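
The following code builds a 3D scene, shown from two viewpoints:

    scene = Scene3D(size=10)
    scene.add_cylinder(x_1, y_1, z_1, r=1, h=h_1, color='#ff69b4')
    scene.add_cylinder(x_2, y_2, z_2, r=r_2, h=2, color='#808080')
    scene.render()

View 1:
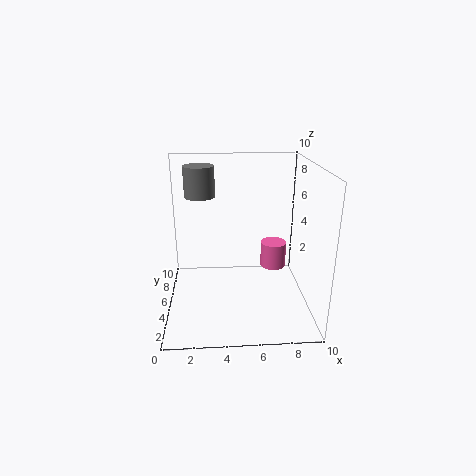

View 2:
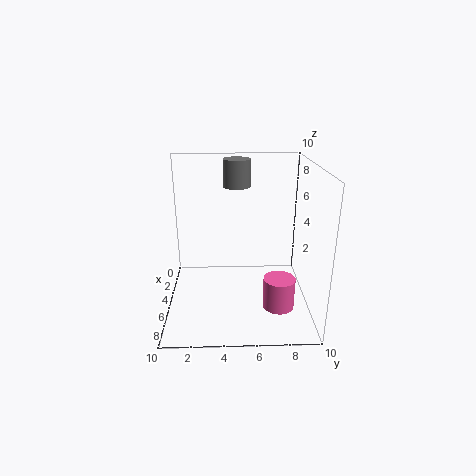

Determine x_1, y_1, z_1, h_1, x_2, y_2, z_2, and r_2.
x_1 = 8
y_1 = 7.5
z_1 = 1.5
h_1 = 2
x_2 = 2.5
y_2 = 5
z_2 = 8
r_2 = 1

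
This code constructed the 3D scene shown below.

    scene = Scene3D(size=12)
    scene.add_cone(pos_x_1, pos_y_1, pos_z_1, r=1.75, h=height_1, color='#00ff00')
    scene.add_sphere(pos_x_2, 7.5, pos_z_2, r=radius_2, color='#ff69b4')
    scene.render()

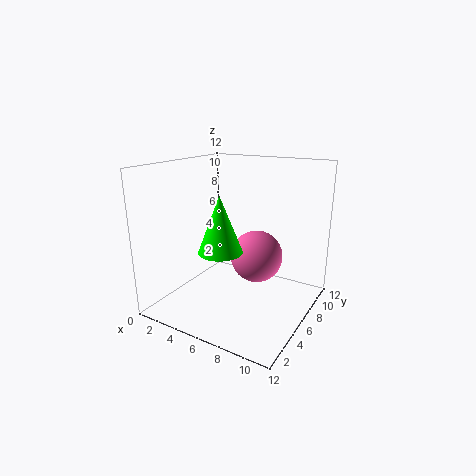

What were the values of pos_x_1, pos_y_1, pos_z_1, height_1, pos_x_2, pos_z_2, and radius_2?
pos_x_1 = 5.75, pos_y_1 = 3.75, pos_z_1 = 5.5, height_1 = 4.5, pos_x_2 = 7, pos_z_2 = 4, radius_2 = 2.25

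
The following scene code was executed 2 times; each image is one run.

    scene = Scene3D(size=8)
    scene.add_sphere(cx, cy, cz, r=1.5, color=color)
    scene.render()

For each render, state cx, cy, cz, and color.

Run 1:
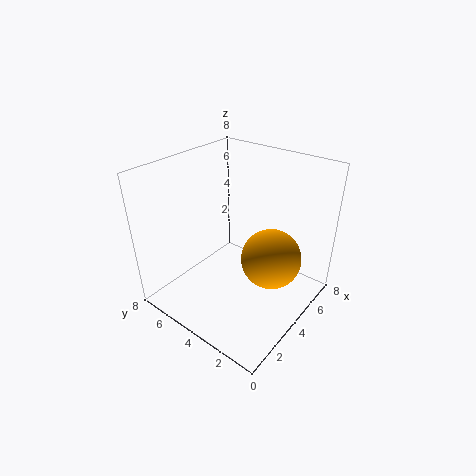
cx = 3.5
cy = 1.5
cz = 4
color = 'orange'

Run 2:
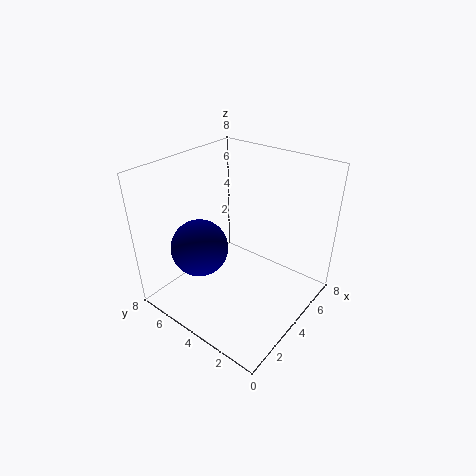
cx = 2
cy = 5
cz = 4
color = 'navy'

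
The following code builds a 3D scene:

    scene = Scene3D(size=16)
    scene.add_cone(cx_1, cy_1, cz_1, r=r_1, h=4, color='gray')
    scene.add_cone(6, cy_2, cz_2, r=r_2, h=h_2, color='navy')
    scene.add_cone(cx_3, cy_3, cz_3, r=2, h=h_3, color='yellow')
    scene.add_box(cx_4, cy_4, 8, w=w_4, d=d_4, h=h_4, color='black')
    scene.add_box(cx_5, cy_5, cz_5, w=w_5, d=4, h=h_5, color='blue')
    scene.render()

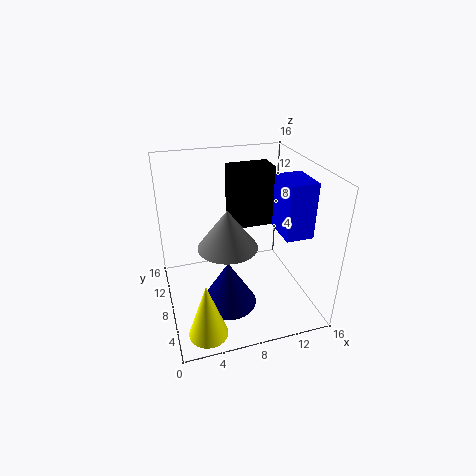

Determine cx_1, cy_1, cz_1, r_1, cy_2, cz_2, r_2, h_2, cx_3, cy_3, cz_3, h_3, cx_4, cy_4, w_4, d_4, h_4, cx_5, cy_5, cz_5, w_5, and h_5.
cx_1 = 6, cy_1 = 5, cz_1 = 9, r_1 = 3, cy_2 = 5, cz_2 = 2, r_2 = 3, h_2 = 5, cx_3 = 3, cy_3 = 2, cz_3 = 1, h_3 = 6, cx_4 = 8, cy_4 = 10, w_4 = 5, d_4 = 3, h_4 = 7, cx_5 = 12, cy_5 = 4, cz_5 = 9, w_5 = 3, h_5 = 6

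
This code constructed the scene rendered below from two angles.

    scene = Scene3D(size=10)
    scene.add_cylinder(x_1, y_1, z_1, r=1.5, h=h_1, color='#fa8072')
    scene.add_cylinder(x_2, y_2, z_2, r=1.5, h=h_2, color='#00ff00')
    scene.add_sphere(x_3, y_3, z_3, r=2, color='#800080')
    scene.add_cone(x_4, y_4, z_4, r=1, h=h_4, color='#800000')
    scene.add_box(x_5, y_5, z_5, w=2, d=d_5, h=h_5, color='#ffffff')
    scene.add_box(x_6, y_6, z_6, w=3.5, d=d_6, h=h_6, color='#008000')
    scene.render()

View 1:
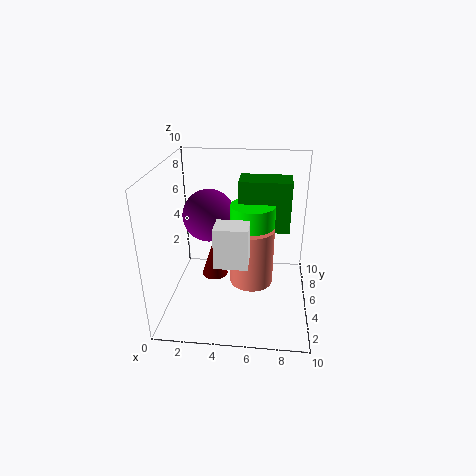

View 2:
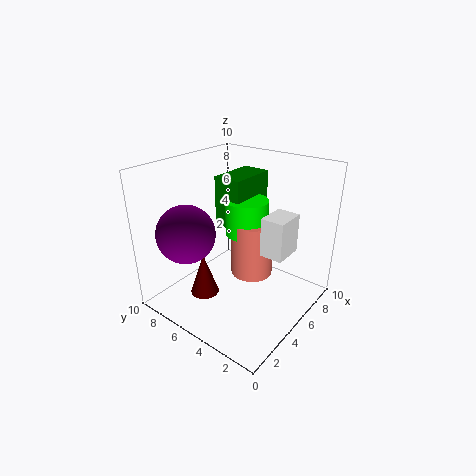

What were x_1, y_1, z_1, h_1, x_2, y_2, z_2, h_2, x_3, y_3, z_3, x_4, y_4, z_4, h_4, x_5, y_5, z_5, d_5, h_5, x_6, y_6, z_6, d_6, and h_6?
x_1 = 6; y_1 = 4.5; z_1 = 2; h_1 = 4; x_2 = 6; y_2 = 5; z_2 = 5; h_2 = 2.5; x_3 = 2.5; y_3 = 7.5; z_3 = 5.5; x_4 = 3; y_4 = 6.5; z_4 = 1; h_4 = 3; x_5 = 4; y_5 = 1; z_5 = 5; d_5 = 1.5; h_5 = 2.5; x_6 = 5; y_6 = 5; z_6 = 5.5; d_6 = 2; h_6 = 3.5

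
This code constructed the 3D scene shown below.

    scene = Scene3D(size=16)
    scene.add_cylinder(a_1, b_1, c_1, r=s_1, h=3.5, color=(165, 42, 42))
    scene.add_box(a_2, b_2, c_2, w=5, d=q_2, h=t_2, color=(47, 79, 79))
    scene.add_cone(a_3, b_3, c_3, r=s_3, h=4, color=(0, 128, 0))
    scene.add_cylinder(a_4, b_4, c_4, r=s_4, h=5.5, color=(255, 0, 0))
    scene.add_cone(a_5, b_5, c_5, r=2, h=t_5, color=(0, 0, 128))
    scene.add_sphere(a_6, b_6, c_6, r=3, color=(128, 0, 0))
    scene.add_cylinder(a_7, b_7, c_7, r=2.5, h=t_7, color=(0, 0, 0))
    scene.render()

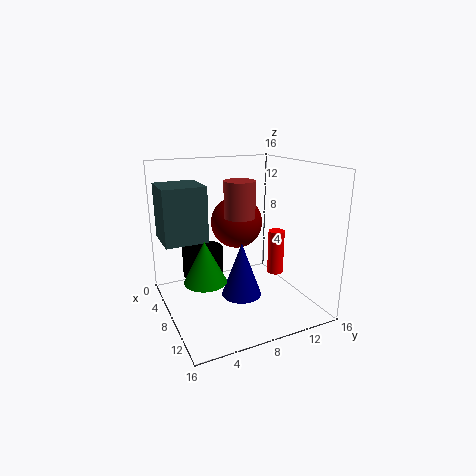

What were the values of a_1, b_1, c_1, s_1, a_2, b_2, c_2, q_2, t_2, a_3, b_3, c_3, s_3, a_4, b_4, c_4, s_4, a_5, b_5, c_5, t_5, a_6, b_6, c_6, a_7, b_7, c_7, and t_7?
a_1 = 11.5, b_1 = 6.5, c_1 = 11.5, s_1 = 1.5, a_2 = 0.5, b_2 = 0.5, c_2 = 7, q_2 = 5, t_2 = 6.5, a_3 = 12.5, b_3 = 2.5, c_3 = 6, s_3 = 2, a_4 = 6.5, b_4 = 14, c_4 = 2, s_4 = 1, a_5 = 12, b_5 = 6.5, c_5 = 3.5, t_5 = 5.5, a_6 = 5.5, b_6 = 9, c_6 = 9, a_7 = 3, b_7 = 5.5, c_7 = 2, t_7 = 3.5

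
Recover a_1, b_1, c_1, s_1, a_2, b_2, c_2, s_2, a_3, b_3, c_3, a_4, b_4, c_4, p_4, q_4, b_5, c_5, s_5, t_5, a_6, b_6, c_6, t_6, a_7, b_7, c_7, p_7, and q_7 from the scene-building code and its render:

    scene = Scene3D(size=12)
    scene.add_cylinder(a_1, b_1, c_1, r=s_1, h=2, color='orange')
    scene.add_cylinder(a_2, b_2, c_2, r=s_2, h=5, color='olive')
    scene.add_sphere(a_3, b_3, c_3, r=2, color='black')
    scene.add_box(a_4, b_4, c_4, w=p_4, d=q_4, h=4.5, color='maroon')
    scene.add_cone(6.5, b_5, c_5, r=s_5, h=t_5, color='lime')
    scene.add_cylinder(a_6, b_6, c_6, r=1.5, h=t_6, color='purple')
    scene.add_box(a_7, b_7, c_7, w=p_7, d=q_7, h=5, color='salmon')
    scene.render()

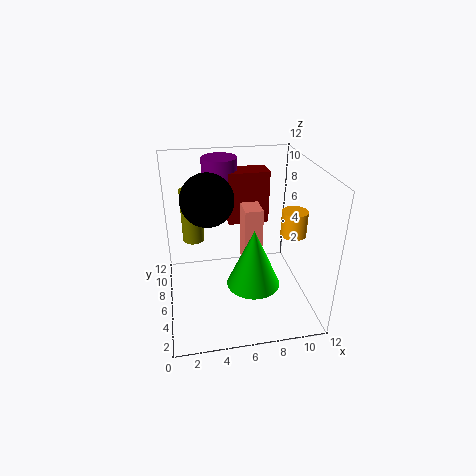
a_1 = 10, b_1 = 4, c_1 = 7, s_1 = 1, a_2 = 2.5, b_2 = 10, c_2 = 4, s_2 = 1, a_3 = 3.5, b_3 = 5, c_3 = 10, a_4 = 5.5, b_4 = 7.5, c_4 = 6.5, p_4 = 3.5, q_4 = 2, b_5 = 2.5, c_5 = 4, s_5 = 2, t_5 = 4.5, a_6 = 5, b_6 = 9, c_6 = 9.5, t_6 = 2.5, a_7 = 6.5, b_7 = 5.5, c_7 = 3.5, p_7 = 1.5, q_7 = 2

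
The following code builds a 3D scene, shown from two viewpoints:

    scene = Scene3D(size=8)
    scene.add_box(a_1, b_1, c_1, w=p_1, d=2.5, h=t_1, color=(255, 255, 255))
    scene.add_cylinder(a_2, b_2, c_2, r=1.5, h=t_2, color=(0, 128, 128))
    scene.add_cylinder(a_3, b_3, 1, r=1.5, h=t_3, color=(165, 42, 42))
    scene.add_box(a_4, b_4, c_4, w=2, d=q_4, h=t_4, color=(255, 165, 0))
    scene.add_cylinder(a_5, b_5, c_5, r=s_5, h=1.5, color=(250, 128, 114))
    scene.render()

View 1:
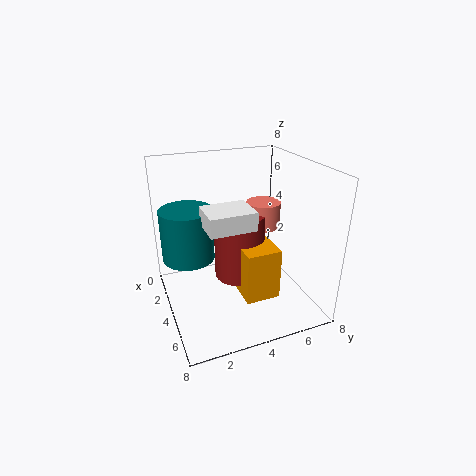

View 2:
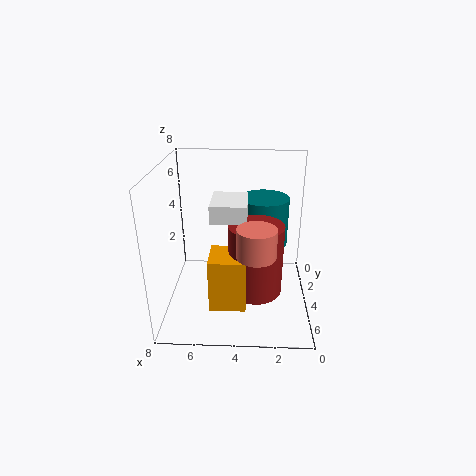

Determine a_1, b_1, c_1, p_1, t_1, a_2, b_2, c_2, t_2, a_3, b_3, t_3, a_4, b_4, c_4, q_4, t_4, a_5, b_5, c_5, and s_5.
a_1 = 3.5; b_1 = 2; c_1 = 5; p_1 = 2; t_1 = 1; a_2 = 2.5; b_2 = 1.5; c_2 = 2.5; t_2 = 3; a_3 = 3; b_3 = 4.5; t_3 = 4; a_4 = 3.5; b_4 = 4; c_4 = 0.5; q_4 = 2; t_4 = 3; a_5 = 3; b_5 = 6; c_5 = 4; s_5 = 1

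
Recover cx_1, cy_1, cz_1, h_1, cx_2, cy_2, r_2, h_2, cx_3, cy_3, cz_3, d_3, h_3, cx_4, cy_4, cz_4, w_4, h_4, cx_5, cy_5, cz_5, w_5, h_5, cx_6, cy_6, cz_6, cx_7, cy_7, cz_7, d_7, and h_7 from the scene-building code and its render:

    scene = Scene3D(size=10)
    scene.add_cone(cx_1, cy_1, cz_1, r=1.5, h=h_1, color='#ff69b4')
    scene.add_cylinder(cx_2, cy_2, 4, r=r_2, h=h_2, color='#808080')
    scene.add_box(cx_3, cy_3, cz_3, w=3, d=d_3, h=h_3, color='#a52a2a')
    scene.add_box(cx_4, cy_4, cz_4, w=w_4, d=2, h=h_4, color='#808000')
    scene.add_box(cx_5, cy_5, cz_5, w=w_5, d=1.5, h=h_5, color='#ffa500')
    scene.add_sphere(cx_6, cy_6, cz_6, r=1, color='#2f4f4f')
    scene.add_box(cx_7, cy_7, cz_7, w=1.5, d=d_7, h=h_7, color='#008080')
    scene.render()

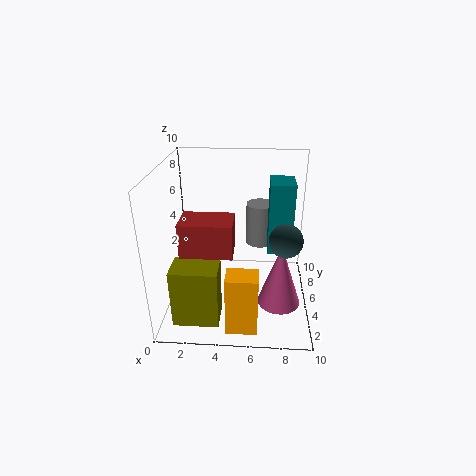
cx_1 = 8; cy_1 = 4; cz_1 = 0.5; h_1 = 4.5; cx_2 = 6.5; cy_2 = 6.5; r_2 = 1; h_2 = 3; cx_3 = 2; cy_3 = 0.5; cz_3 = 6; d_3 = 2; h_3 = 2; cx_4 = 1; cy_4 = 1; cz_4 = 0.5; w_4 = 3; h_4 = 4; cx_5 = 4.5; cy_5 = 0.5; cz_5 = 0.5; w_5 = 2; h_5 = 4; cx_6 = 8; cy_6 = 2; cz_6 = 6.5; cx_7 = 7; cy_7 = 3; cz_7 = 5; d_7 = 2; h_7 = 4.5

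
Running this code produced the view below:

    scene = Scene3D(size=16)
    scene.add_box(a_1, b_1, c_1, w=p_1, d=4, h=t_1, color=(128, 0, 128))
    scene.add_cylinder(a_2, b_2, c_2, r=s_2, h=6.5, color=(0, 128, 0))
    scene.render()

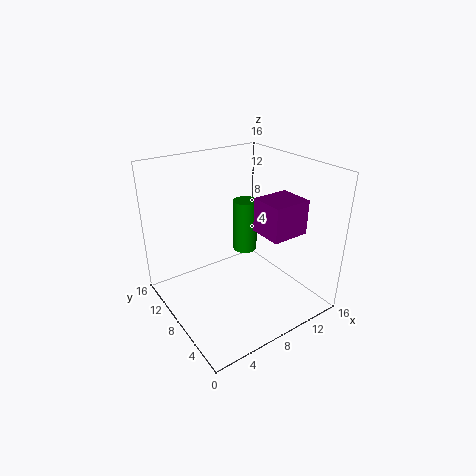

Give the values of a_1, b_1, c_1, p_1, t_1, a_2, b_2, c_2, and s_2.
a_1 = 10.5
b_1 = 4.5
c_1 = 8
p_1 = 4.5
t_1 = 4
a_2 = 11.5
b_2 = 11.5
c_2 = 4
s_2 = 1.5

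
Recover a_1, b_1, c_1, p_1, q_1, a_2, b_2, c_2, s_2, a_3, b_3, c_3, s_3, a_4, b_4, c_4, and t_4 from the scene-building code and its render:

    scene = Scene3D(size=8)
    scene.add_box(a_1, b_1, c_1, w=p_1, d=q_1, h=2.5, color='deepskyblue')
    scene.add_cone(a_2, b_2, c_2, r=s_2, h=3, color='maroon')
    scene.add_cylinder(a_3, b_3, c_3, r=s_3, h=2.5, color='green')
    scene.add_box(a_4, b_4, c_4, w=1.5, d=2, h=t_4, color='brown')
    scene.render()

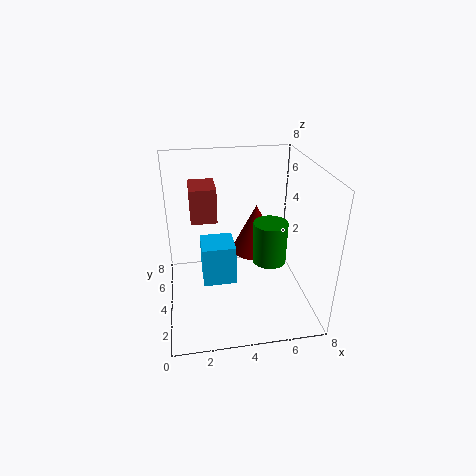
a_1 = 2, b_1 = 4.5, c_1 = 0.5, p_1 = 2, q_1 = 2, a_2 = 5.5, b_2 = 6, c_2 = 2, s_2 = 1.5, a_3 = 6, b_3 = 4.5, c_3 = 2, s_3 = 1, a_4 = 1.5, b_4 = 5, c_4 = 4.5, t_4 = 2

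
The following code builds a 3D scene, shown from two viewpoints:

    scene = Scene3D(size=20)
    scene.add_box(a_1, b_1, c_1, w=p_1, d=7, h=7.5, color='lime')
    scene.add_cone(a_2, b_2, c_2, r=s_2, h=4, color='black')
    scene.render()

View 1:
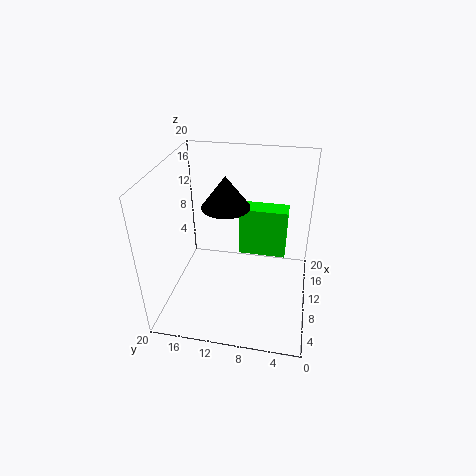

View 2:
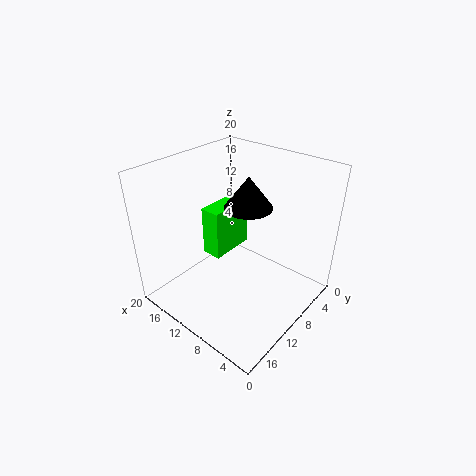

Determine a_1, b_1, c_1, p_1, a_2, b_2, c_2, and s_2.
a_1 = 13.5, b_1 = 3.5, c_1 = 5, p_1 = 3, a_2 = 7.5, b_2 = 11, c_2 = 16, s_2 = 3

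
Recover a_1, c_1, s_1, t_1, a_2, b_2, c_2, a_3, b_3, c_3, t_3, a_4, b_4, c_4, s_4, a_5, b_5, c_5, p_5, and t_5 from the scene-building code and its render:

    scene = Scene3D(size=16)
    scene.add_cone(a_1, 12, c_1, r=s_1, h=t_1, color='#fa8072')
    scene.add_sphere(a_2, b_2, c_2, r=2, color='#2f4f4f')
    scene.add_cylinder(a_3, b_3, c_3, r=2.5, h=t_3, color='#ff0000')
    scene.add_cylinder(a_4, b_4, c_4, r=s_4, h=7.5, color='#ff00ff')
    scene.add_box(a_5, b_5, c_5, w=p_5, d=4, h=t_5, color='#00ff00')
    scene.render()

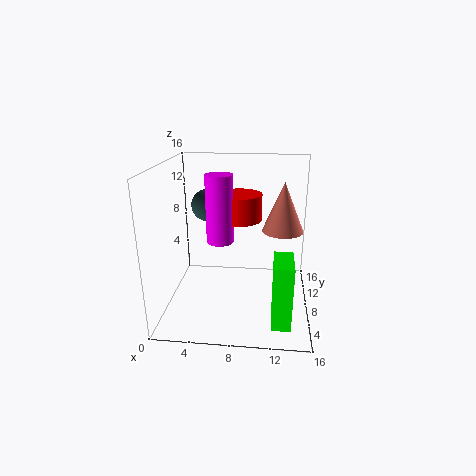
a_1 = 13; c_1 = 7.5; s_1 = 2.5; t_1 = 6; a_2 = 3.5; b_2 = 13.5; c_2 = 10; a_3 = 8; b_3 = 10; c_3 = 9.5; t_3 = 3; a_4 = 6; b_4 = 8; c_4 = 7.5; s_4 = 1.5; a_5 = 12; b_5 = 2; c_5 = 0.5; p_5 = 2; t_5 = 7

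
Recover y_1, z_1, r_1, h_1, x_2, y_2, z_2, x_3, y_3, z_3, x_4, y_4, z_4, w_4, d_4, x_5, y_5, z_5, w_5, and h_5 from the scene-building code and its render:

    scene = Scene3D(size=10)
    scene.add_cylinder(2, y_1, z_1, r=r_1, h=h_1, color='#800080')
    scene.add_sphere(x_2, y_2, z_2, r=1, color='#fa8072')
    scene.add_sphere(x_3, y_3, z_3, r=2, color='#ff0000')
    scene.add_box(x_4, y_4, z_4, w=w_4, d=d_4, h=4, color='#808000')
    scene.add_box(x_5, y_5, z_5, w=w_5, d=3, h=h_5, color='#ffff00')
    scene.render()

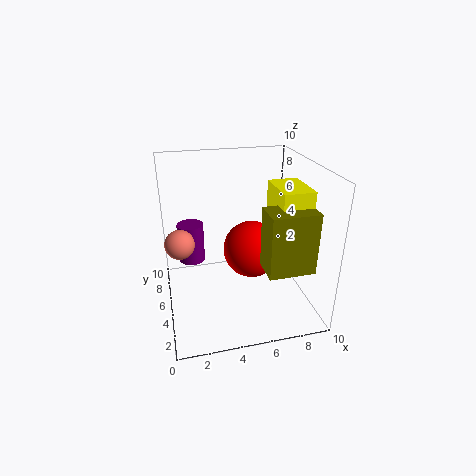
y_1 = 8; z_1 = 2; r_1 = 1; h_1 = 3; x_2 = 1; y_2 = 5; z_2 = 5; x_3 = 6; y_3 = 5; z_3 = 4; x_4 = 6; y_4 = 1; z_4 = 4; w_4 = 3; d_4 = 2; x_5 = 7; y_5 = 2; z_5 = 7; w_5 = 2; h_5 = 2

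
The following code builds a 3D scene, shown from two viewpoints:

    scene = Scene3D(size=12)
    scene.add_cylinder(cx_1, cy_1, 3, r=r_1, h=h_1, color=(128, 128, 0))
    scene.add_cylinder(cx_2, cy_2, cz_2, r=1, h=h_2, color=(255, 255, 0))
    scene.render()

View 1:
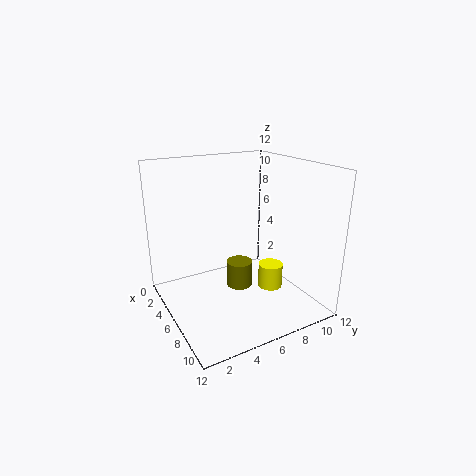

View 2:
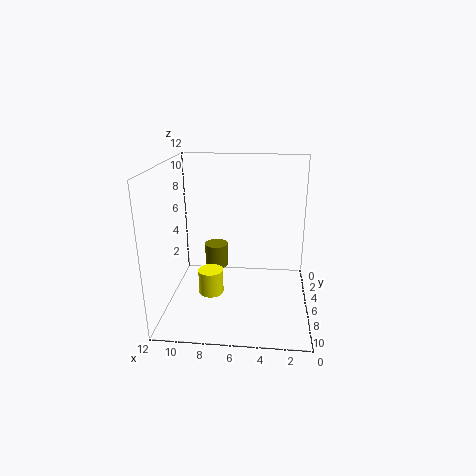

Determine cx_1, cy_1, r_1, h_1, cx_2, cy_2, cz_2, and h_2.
cx_1 = 8; cy_1 = 5; r_1 = 1; h_1 = 2; cx_2 = 8; cy_2 = 8; cz_2 = 2; h_2 = 2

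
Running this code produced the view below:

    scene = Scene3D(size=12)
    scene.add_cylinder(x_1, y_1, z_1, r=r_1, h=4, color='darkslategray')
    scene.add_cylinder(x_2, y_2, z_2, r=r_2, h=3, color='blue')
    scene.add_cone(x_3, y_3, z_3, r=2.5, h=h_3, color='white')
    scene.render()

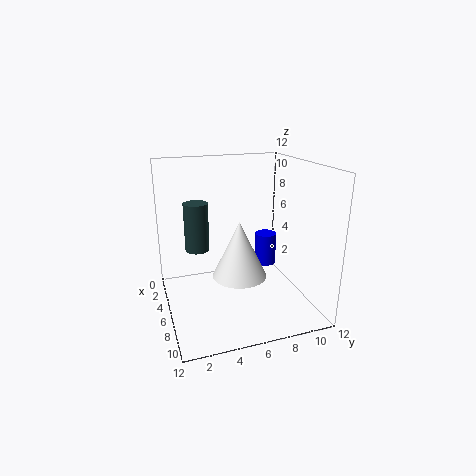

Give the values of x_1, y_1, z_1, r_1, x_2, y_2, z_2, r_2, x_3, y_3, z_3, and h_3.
x_1 = 5
y_1 = 2.75
z_1 = 5
r_1 = 1
x_2 = 3.25
y_2 = 9.75
z_2 = 2
r_2 = 1
x_3 = 4.25
y_3 = 6.75
z_3 = 1.5
h_3 = 5.25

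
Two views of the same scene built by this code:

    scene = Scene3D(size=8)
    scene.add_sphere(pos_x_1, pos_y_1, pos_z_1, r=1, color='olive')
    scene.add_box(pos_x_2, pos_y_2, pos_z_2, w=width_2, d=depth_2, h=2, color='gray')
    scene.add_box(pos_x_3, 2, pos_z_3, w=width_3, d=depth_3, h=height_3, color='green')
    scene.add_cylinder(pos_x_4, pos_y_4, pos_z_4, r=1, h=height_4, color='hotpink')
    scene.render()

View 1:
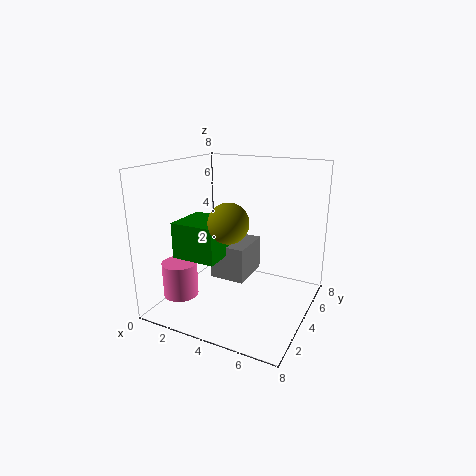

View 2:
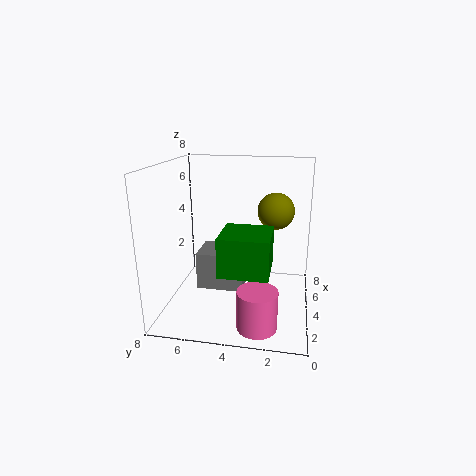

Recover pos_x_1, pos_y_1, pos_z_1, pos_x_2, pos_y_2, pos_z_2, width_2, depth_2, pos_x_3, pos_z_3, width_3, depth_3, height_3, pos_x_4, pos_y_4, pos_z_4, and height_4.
pos_x_1 = 4.5
pos_y_1 = 2
pos_z_1 = 5.5
pos_x_2 = 2.5
pos_y_2 = 3.5
pos_z_2 = 1.5
width_2 = 2
depth_2 = 2.5
pos_x_3 = 1
pos_z_3 = 3
width_3 = 2.5
depth_3 = 2.5
height_3 = 2
pos_x_4 = 1
pos_y_4 = 2.5
pos_z_4 = 0.5
height_4 = 2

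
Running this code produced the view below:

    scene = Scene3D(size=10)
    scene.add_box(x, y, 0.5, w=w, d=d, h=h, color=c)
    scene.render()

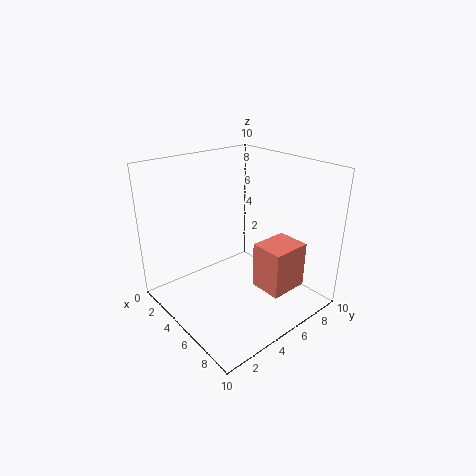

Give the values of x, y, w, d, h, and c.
x = 5; y = 6.5; w = 2.5; d = 3; h = 3.5; c = 'salmon'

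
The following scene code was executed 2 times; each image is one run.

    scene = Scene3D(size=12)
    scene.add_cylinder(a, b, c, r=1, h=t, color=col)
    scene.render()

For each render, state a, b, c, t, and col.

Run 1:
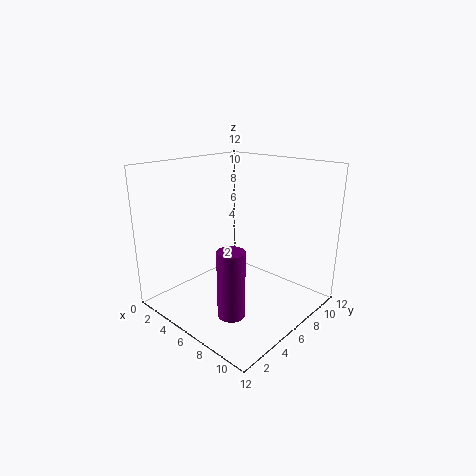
a = 9; b = 2; c = 2; t = 5; col = 'purple'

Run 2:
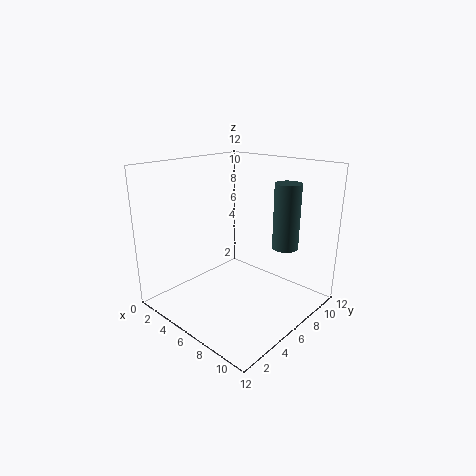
a = 10; b = 7; c = 6; t = 5; col = 'darkslategray'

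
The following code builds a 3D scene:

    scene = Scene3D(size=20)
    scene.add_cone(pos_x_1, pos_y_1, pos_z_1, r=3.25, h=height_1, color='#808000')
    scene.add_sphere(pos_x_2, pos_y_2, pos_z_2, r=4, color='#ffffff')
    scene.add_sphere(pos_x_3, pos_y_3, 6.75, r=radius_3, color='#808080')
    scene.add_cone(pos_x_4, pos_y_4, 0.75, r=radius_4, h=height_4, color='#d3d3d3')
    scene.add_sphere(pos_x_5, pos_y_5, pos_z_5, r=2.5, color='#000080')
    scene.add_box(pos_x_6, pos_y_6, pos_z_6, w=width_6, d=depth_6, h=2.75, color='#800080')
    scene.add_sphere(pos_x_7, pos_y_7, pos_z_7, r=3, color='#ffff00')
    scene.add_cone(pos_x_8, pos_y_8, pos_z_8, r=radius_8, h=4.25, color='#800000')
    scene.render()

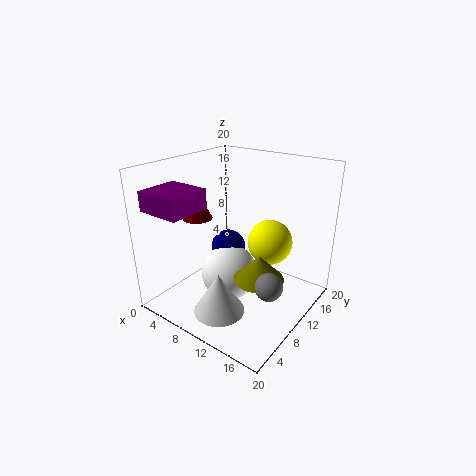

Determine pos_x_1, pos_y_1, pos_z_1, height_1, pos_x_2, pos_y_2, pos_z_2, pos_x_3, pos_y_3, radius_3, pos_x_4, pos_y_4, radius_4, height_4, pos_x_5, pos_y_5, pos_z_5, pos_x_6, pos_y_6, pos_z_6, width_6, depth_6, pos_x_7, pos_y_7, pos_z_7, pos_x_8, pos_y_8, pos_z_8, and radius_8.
pos_x_1 = 15; pos_y_1 = 7.75; pos_z_1 = 6.5; height_1 = 3.25; pos_x_2 = 9; pos_y_2 = 9.25; pos_z_2 = 4.5; pos_x_3 = 17.25; pos_y_3 = 6.5; radius_3 = 1.75; pos_x_4 = 10.25; pos_y_4 = 5.25; radius_4 = 3.5; height_4 = 5.75; pos_x_5 = 7.5; pos_y_5 = 11; pos_z_5 = 7.5; pos_x_6 = 0.25; pos_y_6 = 1.75; pos_z_6 = 14.25; width_6 = 6.25; depth_6 = 6; pos_x_7 = 14.25; pos_y_7 = 11.5; pos_z_7 = 10; pos_x_8 = 2.25; pos_y_8 = 10.25; pos_z_8 = 11; radius_8 = 2.25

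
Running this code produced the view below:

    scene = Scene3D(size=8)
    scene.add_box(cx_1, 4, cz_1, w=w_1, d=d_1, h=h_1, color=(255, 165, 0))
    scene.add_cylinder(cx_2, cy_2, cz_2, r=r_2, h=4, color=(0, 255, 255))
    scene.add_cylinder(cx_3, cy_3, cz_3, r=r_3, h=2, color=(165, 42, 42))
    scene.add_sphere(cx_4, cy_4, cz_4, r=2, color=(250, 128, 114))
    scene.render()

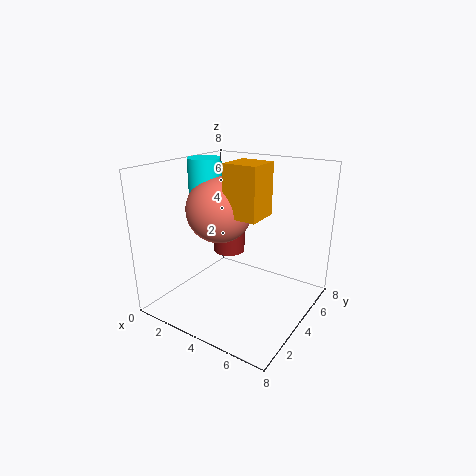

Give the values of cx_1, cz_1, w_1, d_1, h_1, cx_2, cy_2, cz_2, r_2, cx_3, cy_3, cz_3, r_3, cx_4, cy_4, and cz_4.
cx_1 = 3; cz_1 = 5; w_1 = 2; d_1 = 2; h_1 = 3; cx_2 = 1; cy_2 = 5; cz_2 = 4; r_2 = 1; cx_3 = 2; cy_3 = 6; cz_3 = 2; r_3 = 1; cx_4 = 2; cy_4 = 5; cz_4 = 5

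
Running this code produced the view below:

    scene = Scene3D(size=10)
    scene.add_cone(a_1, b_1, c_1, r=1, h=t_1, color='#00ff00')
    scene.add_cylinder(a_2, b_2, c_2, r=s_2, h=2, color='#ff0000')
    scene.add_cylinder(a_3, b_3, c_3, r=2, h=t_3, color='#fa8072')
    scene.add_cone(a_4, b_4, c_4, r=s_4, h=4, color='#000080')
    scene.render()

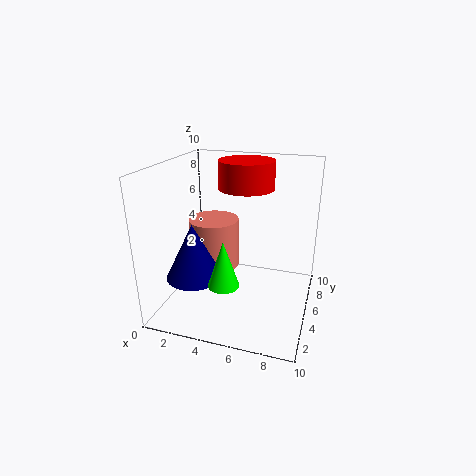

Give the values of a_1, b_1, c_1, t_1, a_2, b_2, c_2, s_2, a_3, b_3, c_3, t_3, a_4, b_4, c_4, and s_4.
a_1 = 5; b_1 = 2; c_1 = 3; t_1 = 3; a_2 = 5; b_2 = 7; c_2 = 8; s_2 = 2; a_3 = 2; b_3 = 8; c_3 = 1; t_3 = 4; a_4 = 2; b_4 = 4; c_4 = 2; s_4 = 2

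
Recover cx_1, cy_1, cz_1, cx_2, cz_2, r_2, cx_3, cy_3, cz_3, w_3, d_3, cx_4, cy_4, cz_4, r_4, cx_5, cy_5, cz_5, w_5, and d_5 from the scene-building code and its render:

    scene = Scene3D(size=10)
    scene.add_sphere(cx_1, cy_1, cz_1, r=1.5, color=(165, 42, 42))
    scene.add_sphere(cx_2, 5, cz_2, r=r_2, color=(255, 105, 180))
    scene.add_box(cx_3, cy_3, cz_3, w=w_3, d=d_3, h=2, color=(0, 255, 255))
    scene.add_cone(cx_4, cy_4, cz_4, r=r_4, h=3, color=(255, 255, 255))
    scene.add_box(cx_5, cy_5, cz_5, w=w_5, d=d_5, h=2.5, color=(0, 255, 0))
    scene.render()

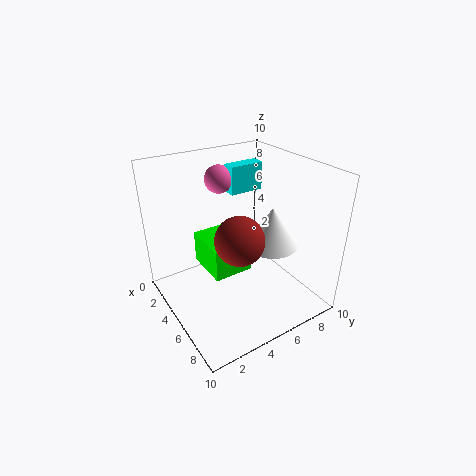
cx_1 = 7.5; cy_1 = 3.5; cz_1 = 6.5; cx_2 = 2.5; cz_2 = 8.5; r_2 = 1; cx_3 = 2.5; cy_3 = 5.5; cz_3 = 7.5; w_3 = 1; d_3 = 2.5; cx_4 = 5; cy_4 = 8; cz_4 = 3.5; r_4 = 2; cx_5 = 1; cy_5 = 3.5; cz_5 = 1.5; w_5 = 3.5; d_5 = 3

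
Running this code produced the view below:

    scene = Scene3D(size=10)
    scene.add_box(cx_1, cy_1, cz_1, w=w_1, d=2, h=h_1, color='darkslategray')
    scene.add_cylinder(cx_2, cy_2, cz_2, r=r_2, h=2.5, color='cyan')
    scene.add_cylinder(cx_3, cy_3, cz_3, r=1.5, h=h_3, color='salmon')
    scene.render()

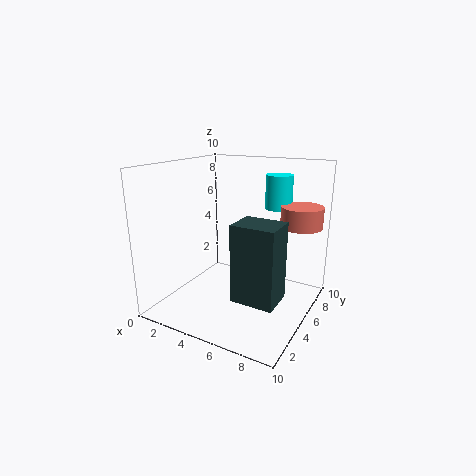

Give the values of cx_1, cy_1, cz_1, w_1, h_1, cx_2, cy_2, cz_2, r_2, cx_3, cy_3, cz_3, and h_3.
cx_1 = 7, cy_1 = 0.5, cz_1 = 3, w_1 = 2.5, h_1 = 4.5, cx_2 = 6.5, cy_2 = 8.5, cz_2 = 6.5, r_2 = 1, cx_3 = 8.5, cy_3 = 8, cz_3 = 5.5, h_3 = 1.5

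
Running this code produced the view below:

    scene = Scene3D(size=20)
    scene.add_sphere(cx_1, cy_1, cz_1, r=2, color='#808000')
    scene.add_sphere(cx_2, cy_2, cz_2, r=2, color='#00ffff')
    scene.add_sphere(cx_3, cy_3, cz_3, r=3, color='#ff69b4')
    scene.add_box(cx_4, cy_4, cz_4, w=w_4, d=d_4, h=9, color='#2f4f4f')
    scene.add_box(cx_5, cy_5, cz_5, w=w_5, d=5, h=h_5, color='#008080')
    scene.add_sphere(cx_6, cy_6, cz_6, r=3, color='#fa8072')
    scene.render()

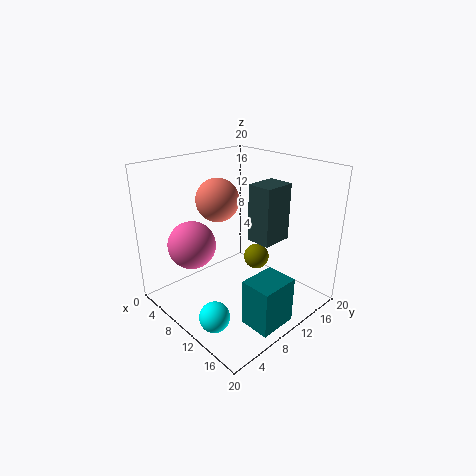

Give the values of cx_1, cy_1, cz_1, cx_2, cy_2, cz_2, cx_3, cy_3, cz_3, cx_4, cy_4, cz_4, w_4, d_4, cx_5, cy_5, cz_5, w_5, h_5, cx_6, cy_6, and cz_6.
cx_1 = 8, cy_1 = 16, cz_1 = 4, cx_2 = 13, cy_2 = 3, cz_2 = 2, cx_3 = 9, cy_3 = 3, cz_3 = 11, cx_4 = 7, cy_4 = 15, cz_4 = 7, w_4 = 4, d_4 = 5, cx_5 = 16, cy_5 = 5, cz_5 = 2, w_5 = 4, h_5 = 6, cx_6 = 7, cy_6 = 9, cz_6 = 15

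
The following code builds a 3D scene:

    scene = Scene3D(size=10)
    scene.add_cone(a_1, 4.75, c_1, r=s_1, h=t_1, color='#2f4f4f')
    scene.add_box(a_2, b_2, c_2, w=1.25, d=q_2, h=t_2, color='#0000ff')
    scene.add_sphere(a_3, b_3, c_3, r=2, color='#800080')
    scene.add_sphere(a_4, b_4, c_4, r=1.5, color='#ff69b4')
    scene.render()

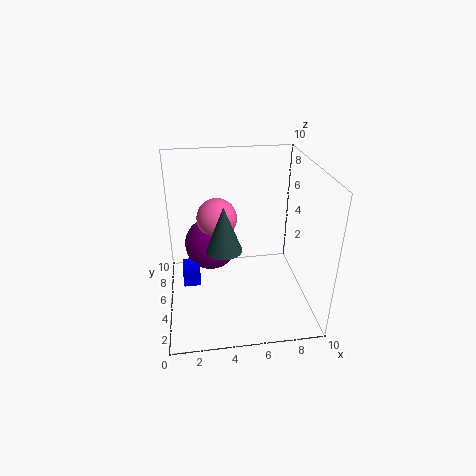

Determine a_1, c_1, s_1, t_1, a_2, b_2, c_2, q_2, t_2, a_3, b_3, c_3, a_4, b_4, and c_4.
a_1 = 4, c_1 = 4.25, s_1 = 1.25, t_1 = 3.25, a_2 = 1, b_2 = 5.25, c_2 = 1, q_2 = 1.5, t_2 = 1.5, a_3 = 3.25, b_3 = 7.5, c_3 = 3.25, a_4 = 3.75, b_4 = 7.25, c_4 = 5.5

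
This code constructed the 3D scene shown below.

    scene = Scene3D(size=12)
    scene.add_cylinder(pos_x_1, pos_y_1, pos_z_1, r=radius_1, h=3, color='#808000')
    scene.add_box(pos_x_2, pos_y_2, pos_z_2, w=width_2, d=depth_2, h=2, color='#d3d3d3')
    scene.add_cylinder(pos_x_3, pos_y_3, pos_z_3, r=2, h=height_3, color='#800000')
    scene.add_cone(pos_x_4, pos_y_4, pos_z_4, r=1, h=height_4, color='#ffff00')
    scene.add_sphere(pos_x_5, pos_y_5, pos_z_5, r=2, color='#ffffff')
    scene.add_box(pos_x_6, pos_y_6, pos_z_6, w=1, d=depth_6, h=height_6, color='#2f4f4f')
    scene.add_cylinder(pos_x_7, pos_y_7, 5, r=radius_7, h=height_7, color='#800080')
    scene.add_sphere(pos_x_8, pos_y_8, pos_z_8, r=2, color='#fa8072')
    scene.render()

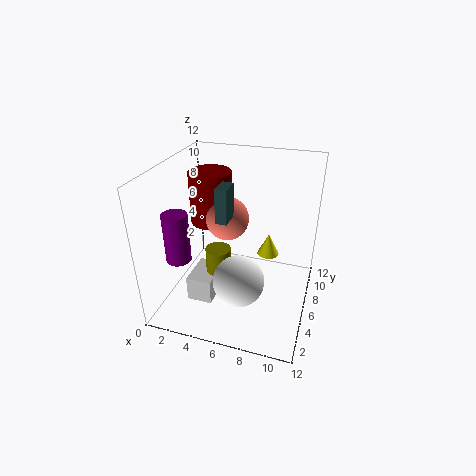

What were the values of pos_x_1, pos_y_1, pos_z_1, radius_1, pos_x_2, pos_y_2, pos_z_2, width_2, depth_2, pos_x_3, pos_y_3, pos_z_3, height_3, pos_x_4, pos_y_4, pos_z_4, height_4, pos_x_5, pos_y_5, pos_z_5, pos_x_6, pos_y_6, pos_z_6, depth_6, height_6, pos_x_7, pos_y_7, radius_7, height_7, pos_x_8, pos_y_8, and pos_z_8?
pos_x_1 = 5; pos_y_1 = 4; pos_z_1 = 3; radius_1 = 1; pos_x_2 = 3; pos_y_2 = 2; pos_z_2 = 2; width_2 = 2; depth_2 = 3; pos_x_3 = 2; pos_y_3 = 10; pos_z_3 = 5; height_3 = 5; pos_x_4 = 8; pos_y_4 = 9; pos_z_4 = 3; height_4 = 2; pos_x_5 = 7; pos_y_5 = 3; pos_z_5 = 4; pos_x_6 = 4; pos_y_6 = 6; pos_z_6 = 7; depth_6 = 2; height_6 = 3; pos_x_7 = 2; pos_y_7 = 3; radius_7 = 1; height_7 = 4; pos_x_8 = 4; pos_y_8 = 9; pos_z_8 = 6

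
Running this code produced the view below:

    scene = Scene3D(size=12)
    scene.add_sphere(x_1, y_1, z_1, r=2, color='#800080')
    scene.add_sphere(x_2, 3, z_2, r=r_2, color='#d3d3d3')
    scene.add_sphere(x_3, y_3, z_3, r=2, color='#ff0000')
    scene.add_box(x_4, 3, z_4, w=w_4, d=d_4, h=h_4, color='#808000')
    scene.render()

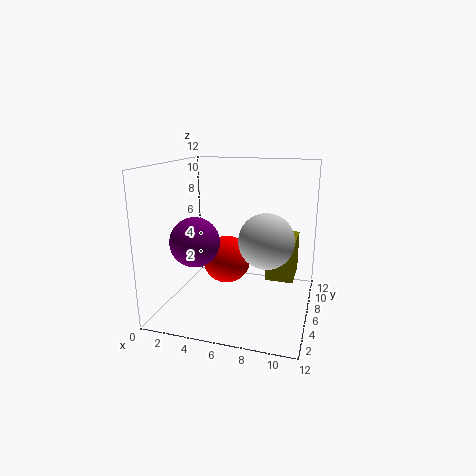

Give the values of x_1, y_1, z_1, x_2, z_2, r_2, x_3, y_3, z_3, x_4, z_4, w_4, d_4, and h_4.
x_1 = 3, y_1 = 4, z_1 = 6, x_2 = 9, z_2 = 7, r_2 = 2, x_3 = 5, y_3 = 6, z_3 = 4, x_4 = 9, z_4 = 4, w_4 = 2, d_4 = 3, h_4 = 3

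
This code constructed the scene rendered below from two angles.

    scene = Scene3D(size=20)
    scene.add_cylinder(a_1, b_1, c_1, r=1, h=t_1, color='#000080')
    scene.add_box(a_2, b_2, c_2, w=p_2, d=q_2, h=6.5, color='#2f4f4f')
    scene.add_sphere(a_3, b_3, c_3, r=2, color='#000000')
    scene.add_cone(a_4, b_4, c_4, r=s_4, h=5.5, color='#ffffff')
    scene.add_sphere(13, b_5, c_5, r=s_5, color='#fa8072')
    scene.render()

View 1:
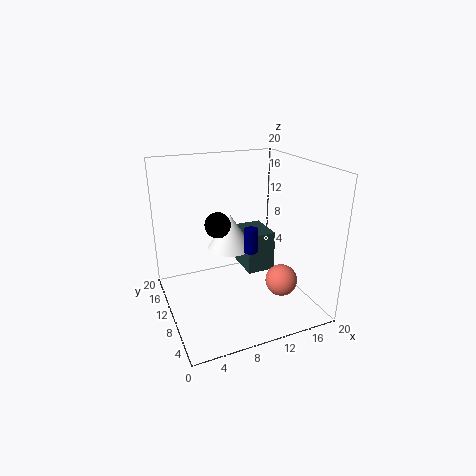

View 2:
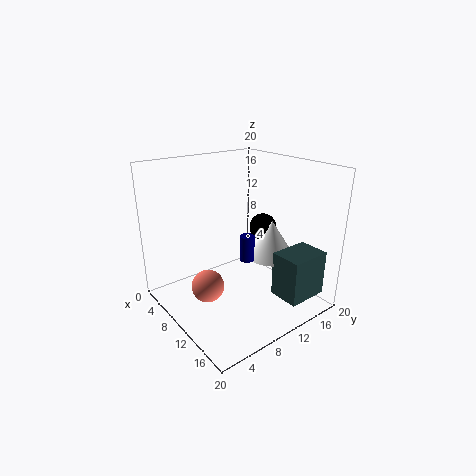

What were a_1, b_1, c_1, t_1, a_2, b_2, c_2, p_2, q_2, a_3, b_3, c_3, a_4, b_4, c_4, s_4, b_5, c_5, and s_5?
a_1 = 12
b_1 = 10
c_1 = 7.5
t_1 = 3.5
a_2 = 13.5
b_2 = 13.5
c_2 = 1.5
p_2 = 4.5
q_2 = 6
a_3 = 9
b_3 = 15.5
c_3 = 10
a_4 = 11
b_4 = 15.5
c_4 = 6
s_4 = 3.5
b_5 = 3
c_5 = 6.5
s_5 = 2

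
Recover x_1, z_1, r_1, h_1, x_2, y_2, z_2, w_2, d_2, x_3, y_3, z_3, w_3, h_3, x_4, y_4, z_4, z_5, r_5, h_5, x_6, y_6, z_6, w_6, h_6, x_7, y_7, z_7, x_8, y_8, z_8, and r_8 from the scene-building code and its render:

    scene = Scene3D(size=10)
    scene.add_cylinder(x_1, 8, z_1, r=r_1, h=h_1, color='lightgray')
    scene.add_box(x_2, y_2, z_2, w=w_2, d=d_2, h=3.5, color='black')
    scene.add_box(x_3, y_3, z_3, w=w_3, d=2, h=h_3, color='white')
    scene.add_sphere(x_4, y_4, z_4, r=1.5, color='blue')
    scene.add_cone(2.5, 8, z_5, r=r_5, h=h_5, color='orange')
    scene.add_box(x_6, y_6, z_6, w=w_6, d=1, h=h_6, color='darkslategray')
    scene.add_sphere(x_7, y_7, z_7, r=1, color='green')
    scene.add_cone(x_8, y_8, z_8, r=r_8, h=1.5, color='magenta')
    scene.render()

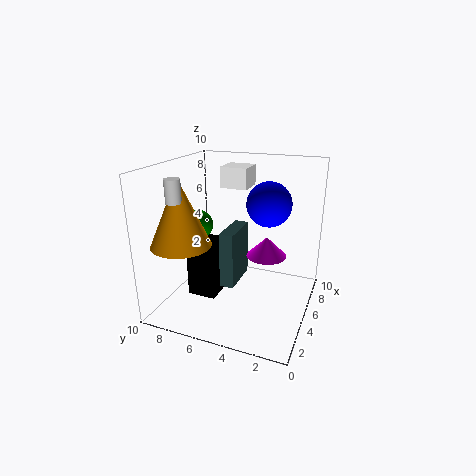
x_1 = 2, z_1 = 8, r_1 = 0.5, h_1 = 1.5, x_2 = 3, y_2 = 6, z_2 = 1, w_2 = 3, d_2 = 2, x_3 = 6.5, y_3 = 5, z_3 = 8, w_3 = 2, h_3 = 1.5, x_4 = 5.5, y_4 = 3, z_4 = 7.5, z_5 = 5, r_5 = 2, h_5 = 4.5, x_6 = 4, y_6 = 5, z_6 = 1.5, w_6 = 3, h_6 = 4, x_7 = 4, y_7 = 7.5, z_7 = 6, x_8 = 7, y_8 = 3.5, z_8 = 3, r_8 = 1.5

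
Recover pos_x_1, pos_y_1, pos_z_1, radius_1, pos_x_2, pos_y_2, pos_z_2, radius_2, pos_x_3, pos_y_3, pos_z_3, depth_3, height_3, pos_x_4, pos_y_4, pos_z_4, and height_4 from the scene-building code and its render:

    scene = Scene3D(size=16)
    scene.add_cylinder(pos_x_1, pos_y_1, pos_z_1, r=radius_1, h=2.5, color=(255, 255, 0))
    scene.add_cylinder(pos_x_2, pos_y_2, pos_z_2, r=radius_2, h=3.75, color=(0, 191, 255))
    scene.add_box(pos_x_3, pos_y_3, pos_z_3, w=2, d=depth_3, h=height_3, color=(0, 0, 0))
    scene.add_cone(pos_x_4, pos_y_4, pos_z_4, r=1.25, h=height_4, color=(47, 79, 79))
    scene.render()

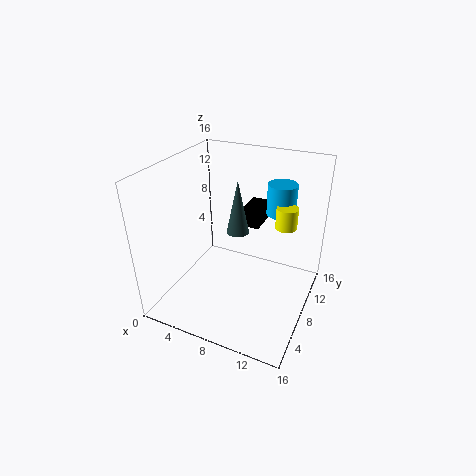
pos_x_1 = 12.25
pos_y_1 = 12
pos_z_1 = 8.25
radius_1 = 1.25
pos_x_2 = 11
pos_y_2 = 13.75
pos_z_2 = 9
radius_2 = 1.75
pos_x_3 = 7
pos_y_3 = 11.5
pos_z_3 = 7.5
depth_3 = 3.25
height_3 = 2.5
pos_x_4 = 7.75
pos_y_4 = 8.5
pos_z_4 = 8.5
height_4 = 6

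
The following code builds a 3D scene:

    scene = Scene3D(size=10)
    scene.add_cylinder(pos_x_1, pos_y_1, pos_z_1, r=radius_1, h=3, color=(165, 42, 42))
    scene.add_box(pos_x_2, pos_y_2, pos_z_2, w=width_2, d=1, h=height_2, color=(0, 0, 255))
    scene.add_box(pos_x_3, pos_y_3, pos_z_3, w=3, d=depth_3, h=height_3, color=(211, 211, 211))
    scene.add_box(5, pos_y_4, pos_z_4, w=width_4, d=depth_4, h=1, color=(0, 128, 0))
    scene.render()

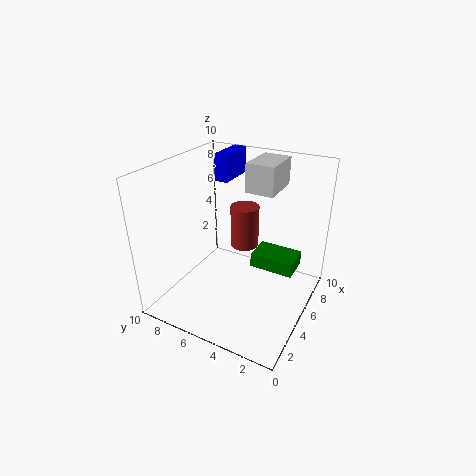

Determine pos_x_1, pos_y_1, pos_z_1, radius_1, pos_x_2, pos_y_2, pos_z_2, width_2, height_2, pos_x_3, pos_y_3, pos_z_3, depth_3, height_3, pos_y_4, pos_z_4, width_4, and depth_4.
pos_x_1 = 6; pos_y_1 = 5; pos_z_1 = 4; radius_1 = 1; pos_x_2 = 7; pos_y_2 = 7; pos_z_2 = 8; width_2 = 3; height_2 = 2; pos_x_3 = 6; pos_y_3 = 3; pos_z_3 = 8; depth_3 = 2; height_3 = 2; pos_y_4 = 1; pos_z_4 = 3; width_4 = 2; depth_4 = 3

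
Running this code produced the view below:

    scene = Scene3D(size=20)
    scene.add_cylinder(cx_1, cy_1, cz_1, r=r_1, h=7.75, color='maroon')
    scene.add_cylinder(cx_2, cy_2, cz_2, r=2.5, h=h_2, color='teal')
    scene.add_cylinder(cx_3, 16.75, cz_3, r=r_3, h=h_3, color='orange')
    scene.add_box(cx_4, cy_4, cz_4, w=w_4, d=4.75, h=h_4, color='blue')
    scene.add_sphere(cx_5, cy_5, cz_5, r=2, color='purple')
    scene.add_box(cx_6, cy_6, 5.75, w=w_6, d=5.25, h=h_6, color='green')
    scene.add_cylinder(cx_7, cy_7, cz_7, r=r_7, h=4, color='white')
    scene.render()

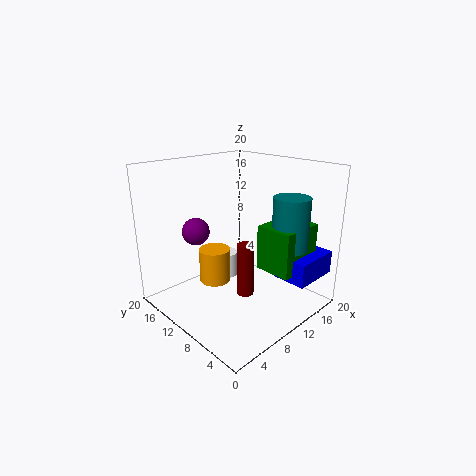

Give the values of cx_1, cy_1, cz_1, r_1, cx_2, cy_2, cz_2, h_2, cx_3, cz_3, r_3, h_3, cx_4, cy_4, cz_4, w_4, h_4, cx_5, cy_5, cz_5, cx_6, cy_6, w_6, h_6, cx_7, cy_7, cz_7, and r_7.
cx_1 = 10.75, cy_1 = 9.25, cz_1 = 1.25, r_1 = 1.25, cx_2 = 14.5, cy_2 = 4.5, cz_2 = 8.75, h_2 = 7.25, cx_3 = 11.25, cz_3 = 0.25, r_3 = 2.5, h_3 = 5.5, cx_4 = 12.75, cy_4 = 0.75, cz_4 = 4.75, w_4 = 6.75, h_4 = 3.25, cx_5 = 7.25, cy_5 = 16, cz_5 = 10, cx_6 = 11.5, cy_6 = 2.5, w_6 = 6.5, h_6 = 6.25, cx_7 = 13.5, cy_7 = 16.25, cz_7 = 0.75, r_7 = 1.75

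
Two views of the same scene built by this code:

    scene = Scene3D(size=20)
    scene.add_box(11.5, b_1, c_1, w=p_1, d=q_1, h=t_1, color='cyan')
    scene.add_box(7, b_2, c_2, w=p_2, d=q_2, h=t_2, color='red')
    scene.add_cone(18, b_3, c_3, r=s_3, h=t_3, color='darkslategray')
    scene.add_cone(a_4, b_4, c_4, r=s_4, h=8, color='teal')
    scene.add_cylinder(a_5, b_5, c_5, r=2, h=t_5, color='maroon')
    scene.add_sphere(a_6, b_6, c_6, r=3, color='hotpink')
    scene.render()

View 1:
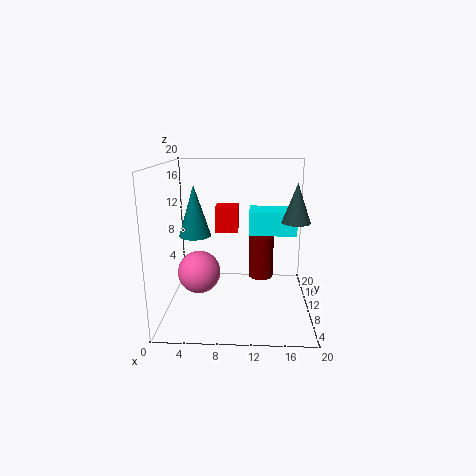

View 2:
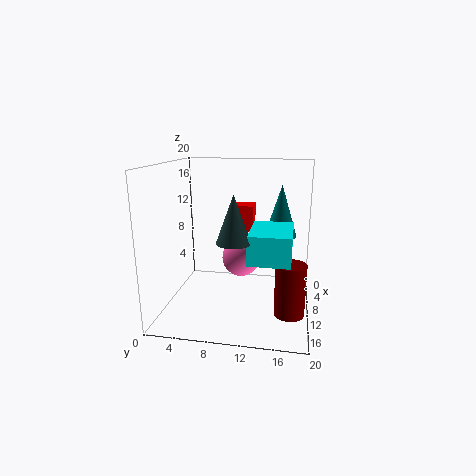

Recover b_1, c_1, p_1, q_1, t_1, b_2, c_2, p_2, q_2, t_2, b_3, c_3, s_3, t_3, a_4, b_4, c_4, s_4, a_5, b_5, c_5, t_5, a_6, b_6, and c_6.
b_1 = 12.5, c_1 = 9.5, p_1 = 7, q_1 = 5, t_1 = 3.5, b_2 = 9, c_2 = 11, p_2 = 3, q_2 = 3, t_2 = 3.5, b_3 = 11, c_3 = 12, s_3 = 2, t_3 = 5.5, a_4 = 3, b_4 = 15.5, c_4 = 8.5, s_4 = 2.5, a_5 = 13.5, b_5 = 17.5, c_5 = 1, t_5 = 7, a_6 = 4.5, b_6 = 9.5, c_6 = 5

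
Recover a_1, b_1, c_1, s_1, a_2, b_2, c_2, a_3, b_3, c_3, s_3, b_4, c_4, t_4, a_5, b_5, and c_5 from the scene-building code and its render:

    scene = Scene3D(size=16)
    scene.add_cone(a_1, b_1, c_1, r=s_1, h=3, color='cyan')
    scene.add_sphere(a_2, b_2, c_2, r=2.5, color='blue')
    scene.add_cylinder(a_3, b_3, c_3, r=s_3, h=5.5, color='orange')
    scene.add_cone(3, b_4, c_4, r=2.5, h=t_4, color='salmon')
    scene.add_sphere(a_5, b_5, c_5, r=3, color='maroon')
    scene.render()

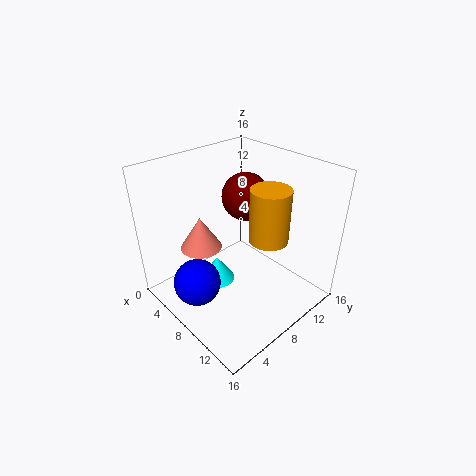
a_1 = 6
b_1 = 6.5
c_1 = 2
s_1 = 2
a_2 = 7.5
b_2 = 2.5
c_2 = 4.5
a_3 = 12
b_3 = 8.5
c_3 = 9.5
s_3 = 2
b_4 = 6.5
c_4 = 5
t_4 = 4
a_5 = 4
b_5 = 13
c_5 = 10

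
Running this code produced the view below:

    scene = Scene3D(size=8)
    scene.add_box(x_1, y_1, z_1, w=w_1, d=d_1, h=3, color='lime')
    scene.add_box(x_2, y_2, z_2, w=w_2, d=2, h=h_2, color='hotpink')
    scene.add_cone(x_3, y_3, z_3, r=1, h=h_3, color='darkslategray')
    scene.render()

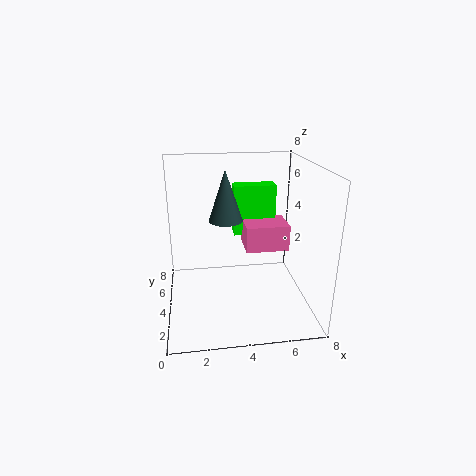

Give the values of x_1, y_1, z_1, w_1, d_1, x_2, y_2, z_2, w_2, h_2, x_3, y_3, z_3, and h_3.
x_1 = 4; y_1 = 5.5; z_1 = 3.5; w_1 = 2.5; d_1 = 1; x_2 = 4.5; y_2 = 4; z_2 = 3; w_2 = 2.5; h_2 = 1.5; x_3 = 3.5; y_3 = 5.5; z_3 = 4.5; h_3 = 3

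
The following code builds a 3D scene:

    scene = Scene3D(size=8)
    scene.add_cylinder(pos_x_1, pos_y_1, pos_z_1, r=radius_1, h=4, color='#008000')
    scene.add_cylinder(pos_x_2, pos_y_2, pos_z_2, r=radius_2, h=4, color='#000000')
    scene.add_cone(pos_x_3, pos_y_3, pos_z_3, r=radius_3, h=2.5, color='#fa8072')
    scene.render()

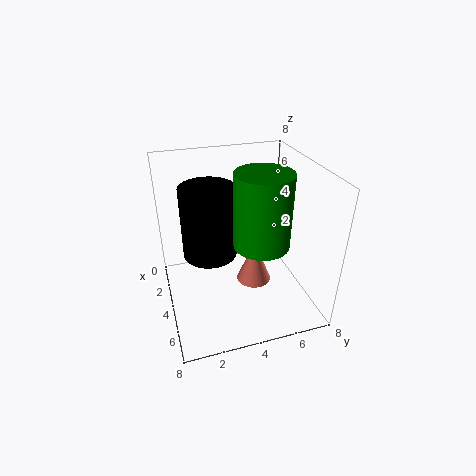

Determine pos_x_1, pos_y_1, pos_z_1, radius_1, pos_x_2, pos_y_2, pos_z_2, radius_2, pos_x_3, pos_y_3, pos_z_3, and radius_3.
pos_x_1 = 5
pos_y_1 = 5
pos_z_1 = 4
radius_1 = 1.5
pos_x_2 = 3.5
pos_y_2 = 2.5
pos_z_2 = 3
radius_2 = 1.5
pos_x_3 = 4
pos_y_3 = 5
pos_z_3 = 1
radius_3 = 1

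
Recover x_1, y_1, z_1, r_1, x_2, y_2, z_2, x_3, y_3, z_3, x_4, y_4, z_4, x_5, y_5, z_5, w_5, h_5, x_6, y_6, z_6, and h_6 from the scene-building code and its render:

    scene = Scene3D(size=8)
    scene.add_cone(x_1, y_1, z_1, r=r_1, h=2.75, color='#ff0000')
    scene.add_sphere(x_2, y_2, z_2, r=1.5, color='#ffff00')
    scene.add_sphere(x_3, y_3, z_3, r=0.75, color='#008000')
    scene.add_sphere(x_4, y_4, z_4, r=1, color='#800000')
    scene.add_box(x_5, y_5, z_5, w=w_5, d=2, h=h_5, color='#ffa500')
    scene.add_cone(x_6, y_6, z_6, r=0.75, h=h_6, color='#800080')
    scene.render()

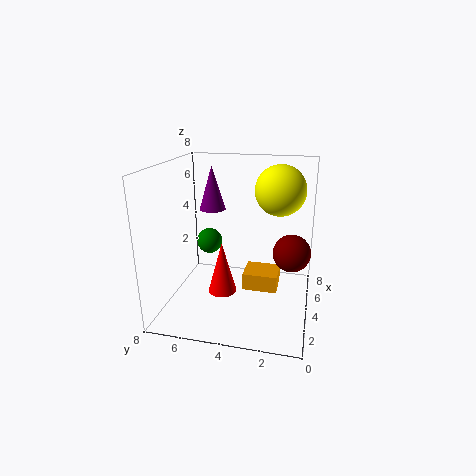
x_1 = 2.5; y_1 = 4.5; z_1 = 1.5; r_1 = 0.75; x_2 = 6.25; y_2 = 2; z_2 = 6.25; x_3 = 5; y_3 = 6; z_3 = 3.25; x_4 = 3.75; y_4 = 1; z_4 = 3.5; x_5 = 4; y_5 = 1.75; z_5 = 0.75; w_5 = 1.75; h_5 = 1; x_6 = 5; y_6 = 5.75; z_6 = 5.25; h_6 = 2.5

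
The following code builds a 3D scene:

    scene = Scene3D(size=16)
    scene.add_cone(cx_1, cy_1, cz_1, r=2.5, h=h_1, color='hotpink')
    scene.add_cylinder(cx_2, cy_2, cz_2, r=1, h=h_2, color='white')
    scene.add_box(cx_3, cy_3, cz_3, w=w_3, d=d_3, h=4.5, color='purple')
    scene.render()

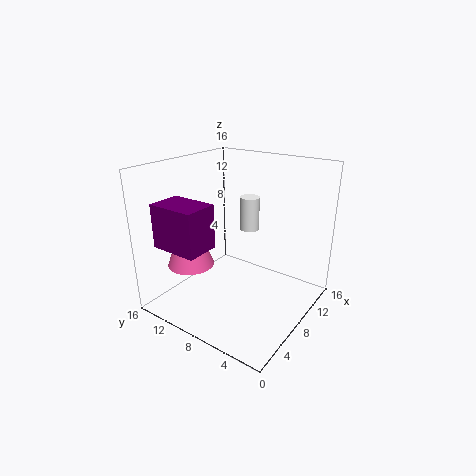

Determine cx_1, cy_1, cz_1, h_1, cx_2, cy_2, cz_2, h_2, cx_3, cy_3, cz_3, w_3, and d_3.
cx_1 = 4, cy_1 = 11.5, cz_1 = 5.5, h_1 = 7, cx_2 = 8, cy_2 = 6.5, cz_2 = 9.5, h_2 = 3.5, cx_3 = 0.5, cy_3 = 8, cz_3 = 8.5, w_3 = 3.5, d_3 = 5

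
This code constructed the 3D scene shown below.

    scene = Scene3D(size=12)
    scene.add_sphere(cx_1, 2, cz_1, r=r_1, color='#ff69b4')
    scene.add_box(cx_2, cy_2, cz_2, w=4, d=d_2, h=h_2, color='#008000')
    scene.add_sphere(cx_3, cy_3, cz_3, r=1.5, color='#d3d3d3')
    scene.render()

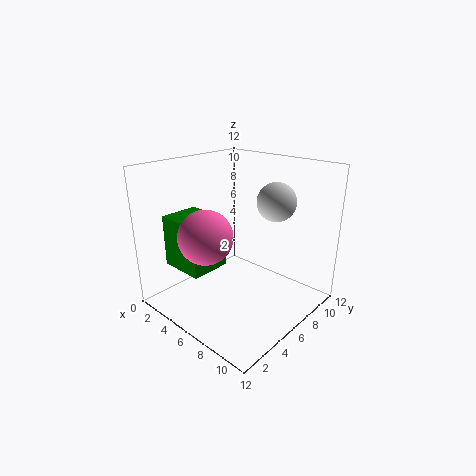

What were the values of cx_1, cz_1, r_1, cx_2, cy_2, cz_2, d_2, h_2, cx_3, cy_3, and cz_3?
cx_1 = 6.5, cz_1 = 7.5, r_1 = 2, cx_2 = 0.5, cy_2 = 2.5, cz_2 = 3, d_2 = 3.5, h_2 = 4.5, cx_3 = 9, cy_3 = 7, cz_3 = 9.5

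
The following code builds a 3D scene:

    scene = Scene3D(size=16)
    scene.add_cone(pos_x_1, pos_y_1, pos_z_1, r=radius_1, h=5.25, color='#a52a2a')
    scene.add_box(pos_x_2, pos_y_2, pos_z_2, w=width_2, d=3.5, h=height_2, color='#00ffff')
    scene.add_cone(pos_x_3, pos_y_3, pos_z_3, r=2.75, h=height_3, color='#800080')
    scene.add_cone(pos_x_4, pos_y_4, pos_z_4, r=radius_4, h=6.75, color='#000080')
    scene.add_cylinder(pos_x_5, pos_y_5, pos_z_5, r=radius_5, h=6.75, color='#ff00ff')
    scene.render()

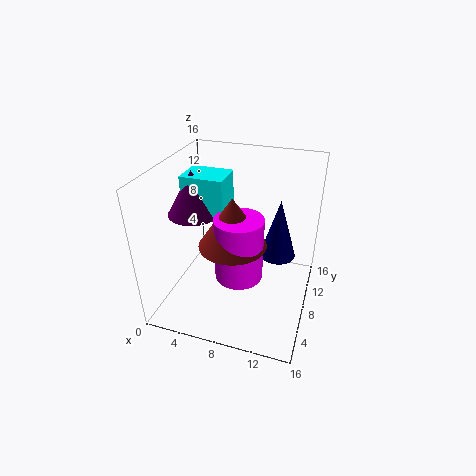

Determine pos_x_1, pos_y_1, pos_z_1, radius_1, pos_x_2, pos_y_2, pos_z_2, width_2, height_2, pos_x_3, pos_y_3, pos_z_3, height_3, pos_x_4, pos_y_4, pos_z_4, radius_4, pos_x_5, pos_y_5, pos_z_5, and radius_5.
pos_x_1 = 8.25, pos_y_1 = 5.5, pos_z_1 = 8.75, radius_1 = 3.5, pos_x_2 = 2.5, pos_y_2 = 6, pos_z_2 = 10.75, width_2 = 4.5, height_2 = 4.5, pos_x_3 = 3.5, pos_y_3 = 6.75, pos_z_3 = 11, height_3 = 4.75, pos_x_4 = 12.25, pos_y_4 = 9.5, pos_z_4 = 5.75, radius_4 = 2, pos_x_5 = 9, pos_y_5 = 5.25, pos_z_5 = 5.25, radius_5 = 2.5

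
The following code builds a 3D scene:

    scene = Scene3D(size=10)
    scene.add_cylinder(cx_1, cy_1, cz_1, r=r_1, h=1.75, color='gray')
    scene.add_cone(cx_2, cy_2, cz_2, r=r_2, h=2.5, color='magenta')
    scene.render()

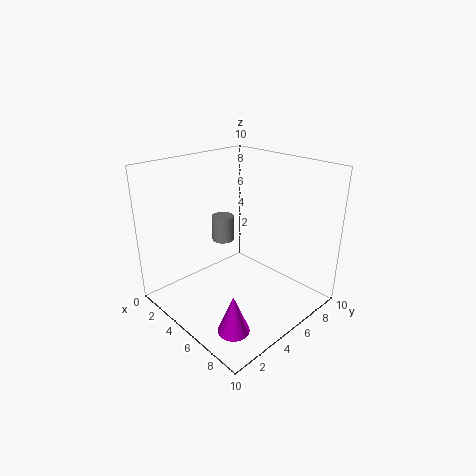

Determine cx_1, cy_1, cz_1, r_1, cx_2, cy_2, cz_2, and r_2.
cx_1 = 4; cy_1 = 4.5; cz_1 = 4.75; r_1 = 0.75; cx_2 = 8; cy_2 = 1.75; cz_2 = 0.75; r_2 = 1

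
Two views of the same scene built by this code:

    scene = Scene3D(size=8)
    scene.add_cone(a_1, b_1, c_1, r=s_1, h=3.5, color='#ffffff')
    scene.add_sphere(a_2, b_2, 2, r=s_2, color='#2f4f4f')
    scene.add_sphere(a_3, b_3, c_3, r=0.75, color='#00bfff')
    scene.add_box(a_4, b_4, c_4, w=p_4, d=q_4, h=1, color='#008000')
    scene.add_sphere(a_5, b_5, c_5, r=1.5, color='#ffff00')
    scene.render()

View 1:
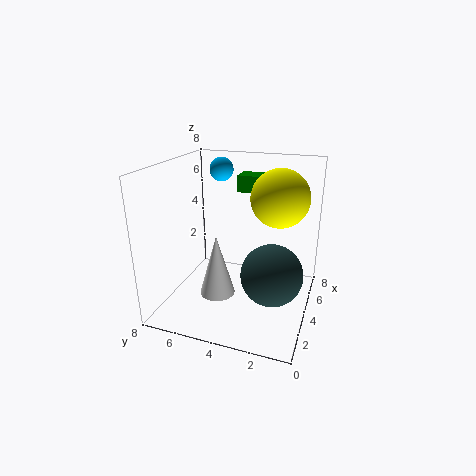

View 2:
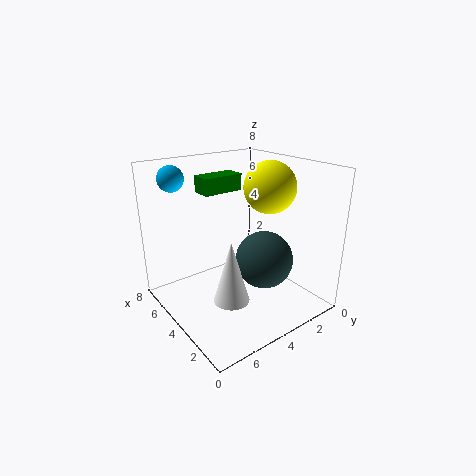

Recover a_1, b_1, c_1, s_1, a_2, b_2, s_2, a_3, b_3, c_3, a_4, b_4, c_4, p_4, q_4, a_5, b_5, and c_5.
a_1 = 3.25
b_1 = 5
c_1 = 0.75
s_1 = 1
a_2 = 4
b_2 = 2
s_2 = 1.75
a_3 = 7.25
b_3 = 6.25
c_3 = 7
a_4 = 6
b_4 = 2.25
c_4 = 6
p_4 = 1.25
q_4 = 2.5
a_5 = 4
b_5 = 1.75
c_5 = 6.5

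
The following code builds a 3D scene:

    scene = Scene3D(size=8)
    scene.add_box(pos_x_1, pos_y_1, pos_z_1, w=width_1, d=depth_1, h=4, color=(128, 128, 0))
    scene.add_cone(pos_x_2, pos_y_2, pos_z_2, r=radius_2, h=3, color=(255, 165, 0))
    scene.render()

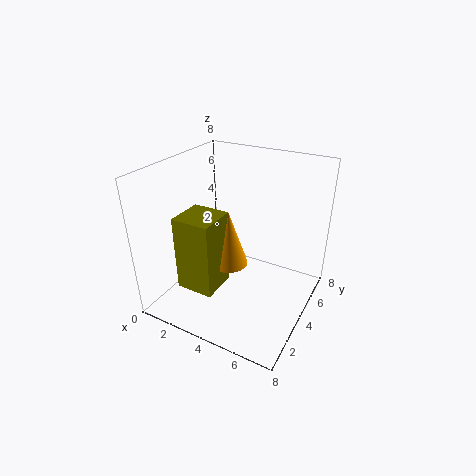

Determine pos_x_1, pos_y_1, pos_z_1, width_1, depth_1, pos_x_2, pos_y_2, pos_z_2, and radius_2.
pos_x_1 = 2
pos_y_1 = 1
pos_z_1 = 2
width_1 = 2
depth_1 = 2
pos_x_2 = 4
pos_y_2 = 3
pos_z_2 = 3
radius_2 = 1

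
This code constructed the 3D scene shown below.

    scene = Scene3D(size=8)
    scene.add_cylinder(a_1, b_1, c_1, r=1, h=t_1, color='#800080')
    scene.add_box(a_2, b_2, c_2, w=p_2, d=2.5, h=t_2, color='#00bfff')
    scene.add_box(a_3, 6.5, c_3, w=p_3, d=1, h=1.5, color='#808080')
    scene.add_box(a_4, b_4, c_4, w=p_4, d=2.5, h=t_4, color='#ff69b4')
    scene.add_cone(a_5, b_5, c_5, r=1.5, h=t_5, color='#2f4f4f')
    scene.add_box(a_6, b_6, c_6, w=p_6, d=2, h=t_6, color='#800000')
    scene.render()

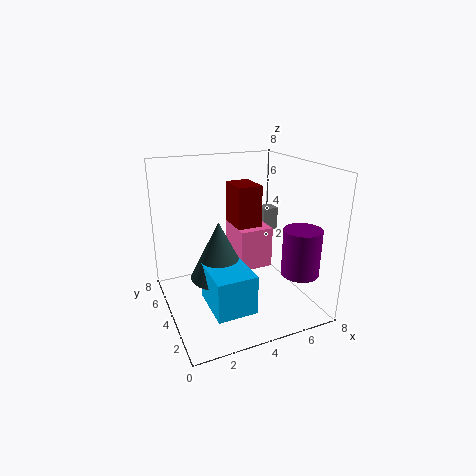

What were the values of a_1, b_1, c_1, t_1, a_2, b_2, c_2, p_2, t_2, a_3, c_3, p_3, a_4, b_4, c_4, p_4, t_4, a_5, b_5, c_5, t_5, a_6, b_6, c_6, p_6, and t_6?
a_1 = 6.5
b_1 = 1.5
c_1 = 2.5
t_1 = 2.5
a_2 = 1.5
b_2 = 0.5
c_2 = 1.5
p_2 = 2
t_2 = 2
a_3 = 7
c_3 = 3
p_3 = 1
a_4 = 4.5
b_4 = 4.5
c_4 = 1.5
p_4 = 2
t_4 = 2.5
a_5 = 2.5
b_5 = 3
c_5 = 2.5
t_5 = 3
a_6 = 4.5
b_6 = 5
c_6 = 4
p_6 = 1.5
t_6 = 2.5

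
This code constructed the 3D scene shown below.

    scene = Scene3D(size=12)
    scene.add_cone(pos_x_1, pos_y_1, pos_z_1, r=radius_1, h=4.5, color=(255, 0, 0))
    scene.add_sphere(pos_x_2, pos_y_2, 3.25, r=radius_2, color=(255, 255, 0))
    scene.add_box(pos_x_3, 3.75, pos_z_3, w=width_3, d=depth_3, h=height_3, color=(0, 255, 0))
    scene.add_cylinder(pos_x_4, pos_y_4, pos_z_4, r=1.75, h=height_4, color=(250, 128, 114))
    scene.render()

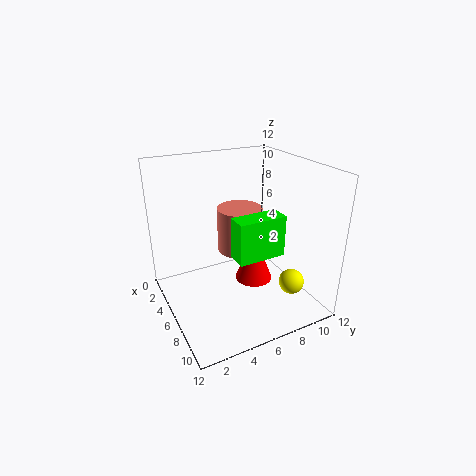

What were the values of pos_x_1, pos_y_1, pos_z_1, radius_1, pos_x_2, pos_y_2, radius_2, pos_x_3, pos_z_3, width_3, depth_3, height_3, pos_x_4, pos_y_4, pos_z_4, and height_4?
pos_x_1 = 4.5; pos_y_1 = 8.5; pos_z_1 = 0.5; radius_1 = 1.75; pos_x_2 = 10; pos_y_2 = 8.75; radius_2 = 1; pos_x_3 = 9.25; pos_z_3 = 6.5; width_3 = 1.5; depth_3 = 3.5; height_3 = 3; pos_x_4 = 6.75; pos_y_4 = 5.75; pos_z_4 = 5.5; height_4 = 3.5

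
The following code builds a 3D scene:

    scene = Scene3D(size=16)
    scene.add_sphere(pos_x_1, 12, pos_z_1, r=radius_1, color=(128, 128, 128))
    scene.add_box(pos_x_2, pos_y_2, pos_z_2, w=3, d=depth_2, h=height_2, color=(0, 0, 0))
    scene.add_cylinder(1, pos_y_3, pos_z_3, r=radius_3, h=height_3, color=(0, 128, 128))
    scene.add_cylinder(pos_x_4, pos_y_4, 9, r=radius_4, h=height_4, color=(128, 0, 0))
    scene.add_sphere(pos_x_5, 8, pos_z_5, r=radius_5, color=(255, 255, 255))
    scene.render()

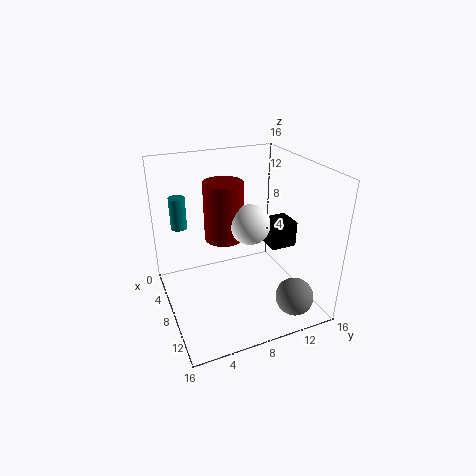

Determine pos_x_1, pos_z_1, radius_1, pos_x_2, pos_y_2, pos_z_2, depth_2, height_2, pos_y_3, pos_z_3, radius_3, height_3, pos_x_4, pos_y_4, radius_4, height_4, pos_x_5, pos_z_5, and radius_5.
pos_x_1 = 14
pos_z_1 = 3
radius_1 = 2
pos_x_2 = 6
pos_y_2 = 12
pos_z_2 = 6
depth_2 = 3
height_2 = 3
pos_y_3 = 3
pos_z_3 = 7
radius_3 = 1
height_3 = 4
pos_x_4 = 9
pos_y_4 = 6
radius_4 = 2
height_4 = 6
pos_x_5 = 11
pos_z_5 = 11
radius_5 = 2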